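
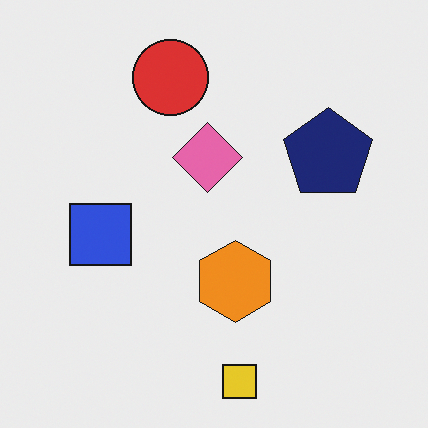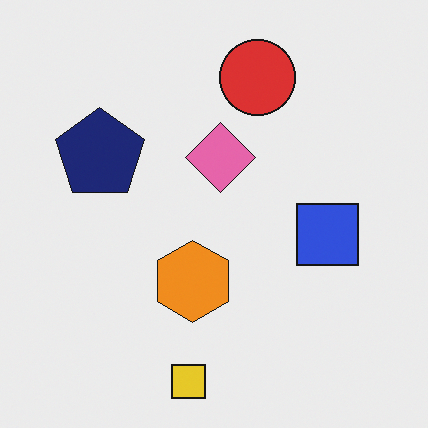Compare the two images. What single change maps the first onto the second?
The second image is the first flipped horizontally (left ↔ right).

The navy pentagon is in the right of the first image and the left of the second — shapes on opposite sides of the vertical midline have swapped in a mirror flip.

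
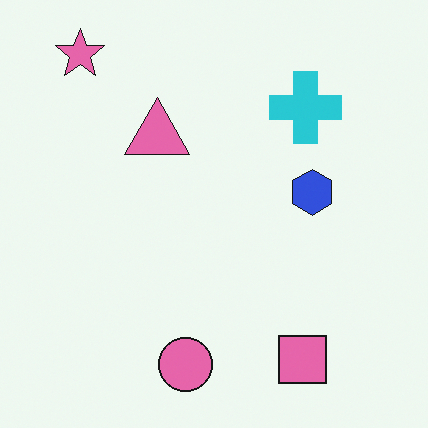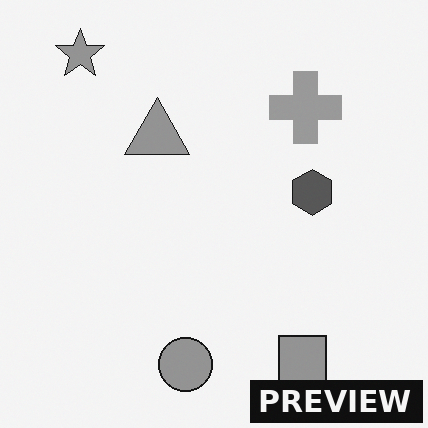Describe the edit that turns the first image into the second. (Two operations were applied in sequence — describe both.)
It was converted to grayscale, then watermarked with the text "PREVIEW" in the lower-right corner.

All color is removed — every shape is now a shade of grey. A dark label reading "PREVIEW" appears in the lower-right corner.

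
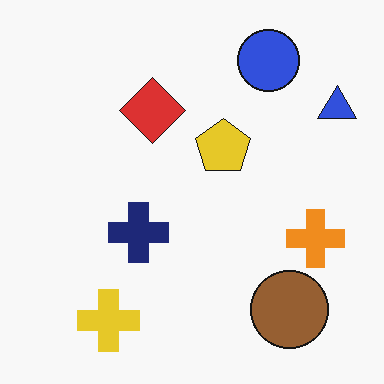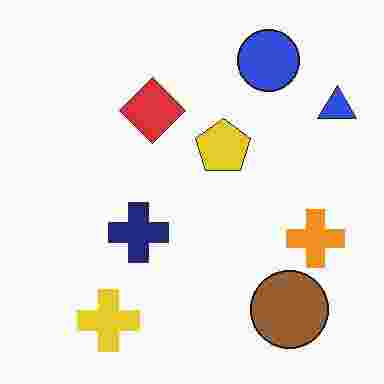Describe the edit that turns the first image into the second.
It was heavily JPEG-compressed with obvious blocking artifacts.

Blocky 8×8 compression artifacts appear around shape edges and the flat background shows ringing — characteristic JPEG degradation.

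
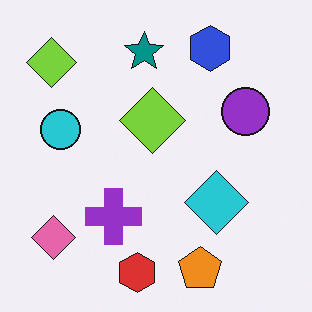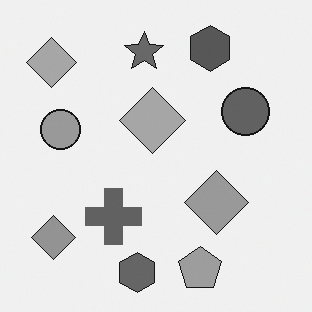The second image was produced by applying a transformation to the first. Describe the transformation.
The image was converted to grayscale.

All color is removed — every shape is now a shade of grey.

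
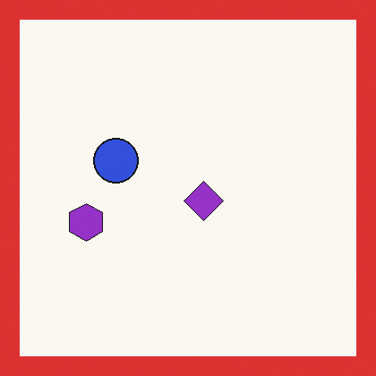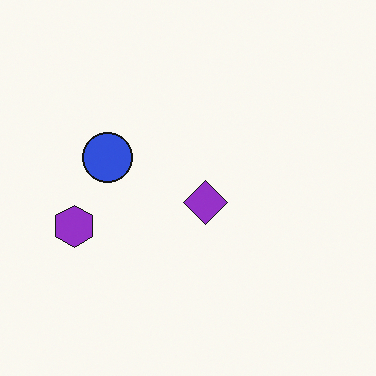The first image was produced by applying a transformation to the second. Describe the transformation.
The image was framed with a red border.

A solid red frame runs around the edge of the first image, with the content slightly shrunk inside it.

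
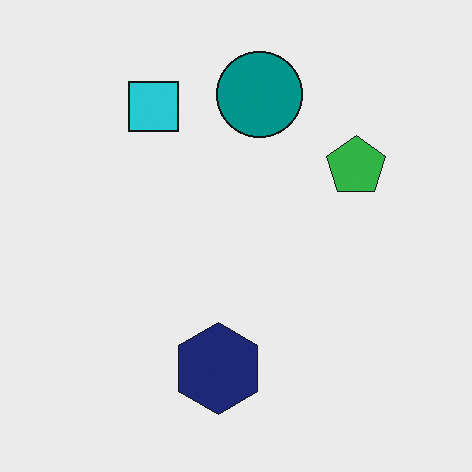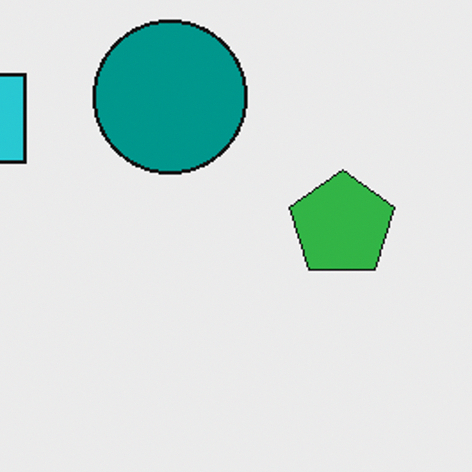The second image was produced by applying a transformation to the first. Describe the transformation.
The second image is the first cropped to a noticeably smaller region and rescaled.

The visible shapes are larger and the field of view is narrower; shapes near the original edges may be partly or wholly outside the frame — a crop-and-rescale.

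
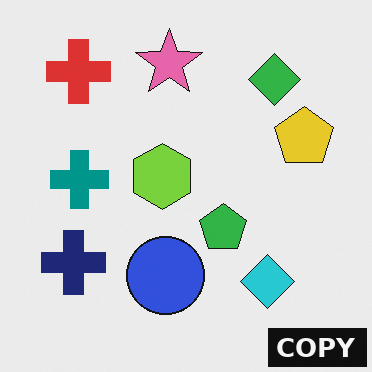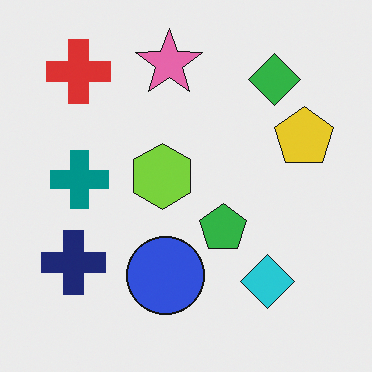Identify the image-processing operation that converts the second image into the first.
Watermarked with the text "COPY" in the lower-right corner.

A dark label reading "COPY" appears in the lower-right corner.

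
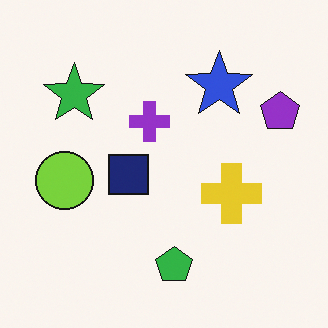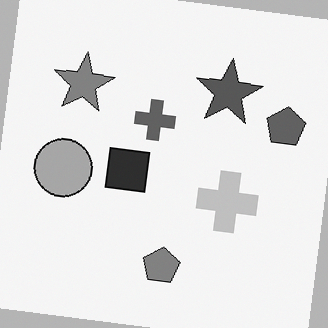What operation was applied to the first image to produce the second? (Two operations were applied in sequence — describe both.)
This is the original image converted to grayscale, then rotated clockwise by a few degrees.

All color is removed — every shape is now a shade of grey. Every shape is tilted by the same angle and the image corners show triangular fill wedges — a whole-image rotation by a non-right angle.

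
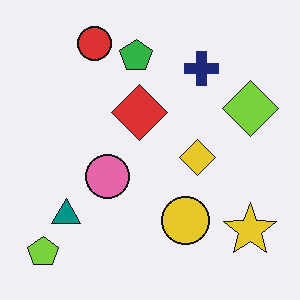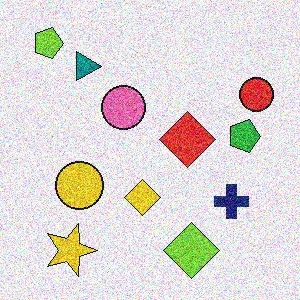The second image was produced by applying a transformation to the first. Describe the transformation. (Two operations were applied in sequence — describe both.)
Rotated 90° clockwise, then degraded with heavy additive noise.

The lime pentagon sits in the bottom-left of the first image and the top-left of the second — consistent with a whole-image 90° clockwise rotation. Random speckle covers the whole image, including the flat background.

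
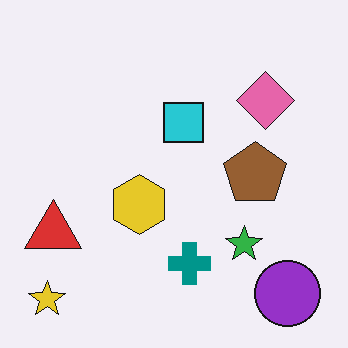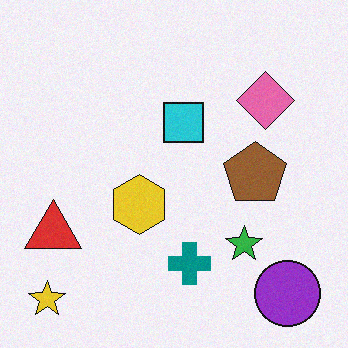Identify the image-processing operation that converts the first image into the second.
The image was degraded with light additive noise.

Random speckle covers the whole image, including the flat background.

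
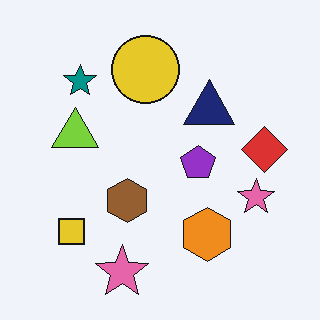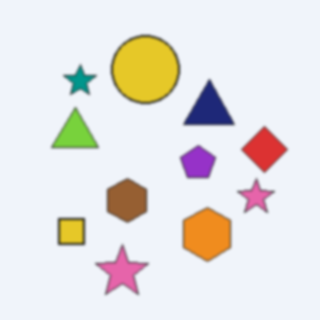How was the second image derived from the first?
This is the original image slightly softened.

Shape edges and outlines are uniformly softened across the whole image.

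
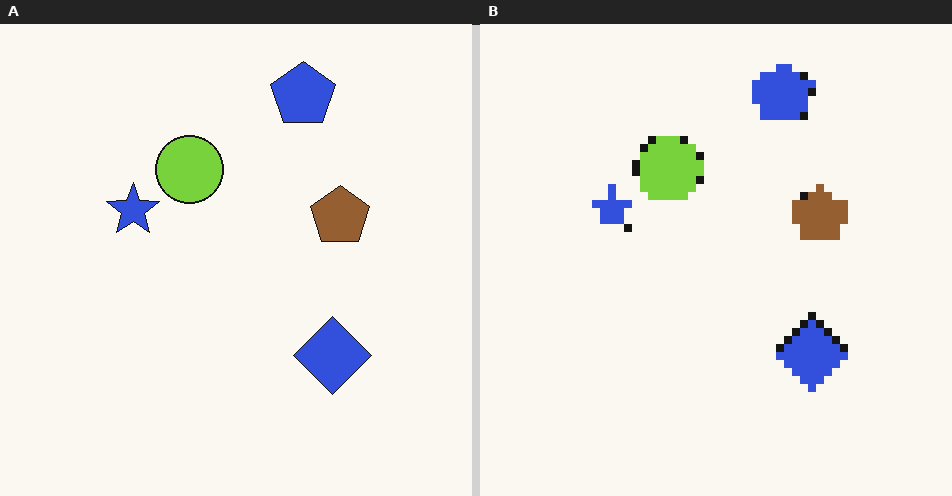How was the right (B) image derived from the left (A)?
The image was moderately pixelated.

Shapes are reduced to large square blocks; fine edges and outlines are lost — a downscale-then-upscale (mosaic) effect.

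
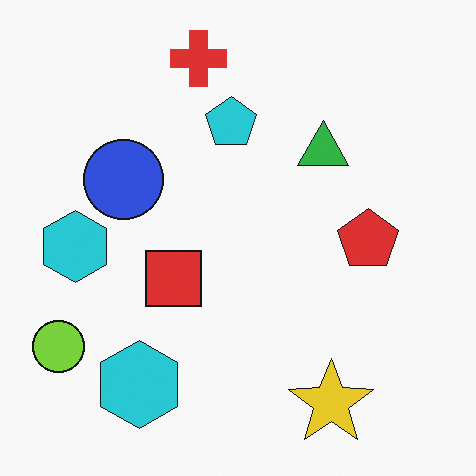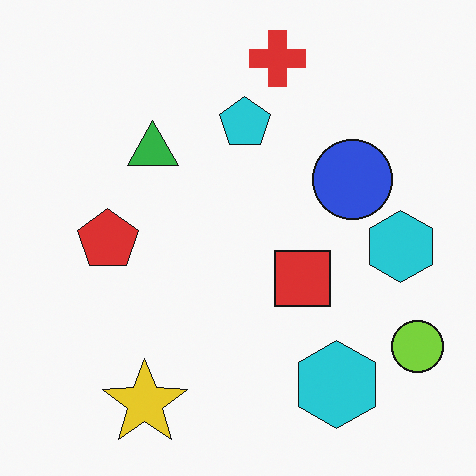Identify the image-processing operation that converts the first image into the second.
The second image is the first flipped horizontally (left ↔ right).

The lime circle is in the bottom-left of the first image and the bottom-right of the second — shapes on opposite sides of the vertical midline have swapped in a mirror flip.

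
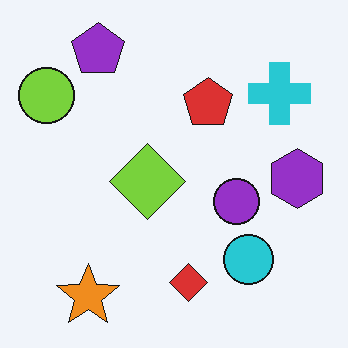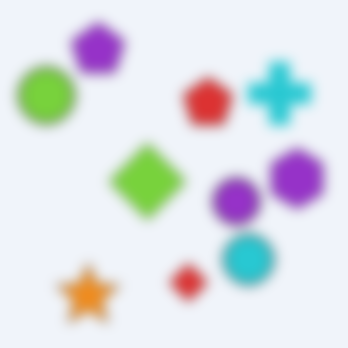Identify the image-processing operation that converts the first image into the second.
The second image is the first strongly gaussian-blurred.

Shape edges and outlines are uniformly softened across the whole image.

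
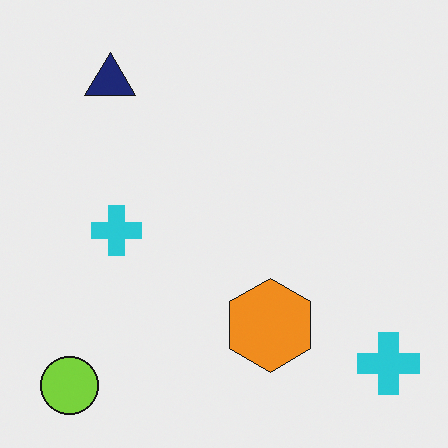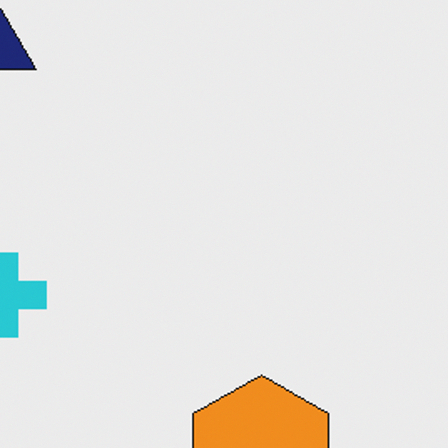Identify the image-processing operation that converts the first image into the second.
This is the original image cropped tightly and scaled back up.

The visible shapes are larger and the field of view is narrower; shapes near the original edges may be partly or wholly outside the frame — a crop-and-rescale.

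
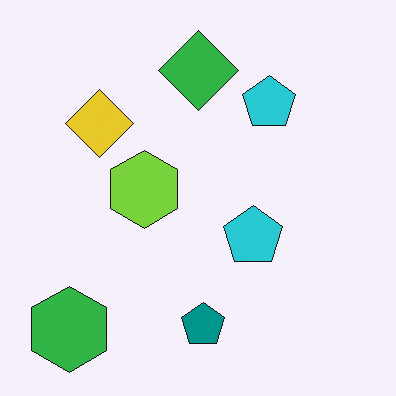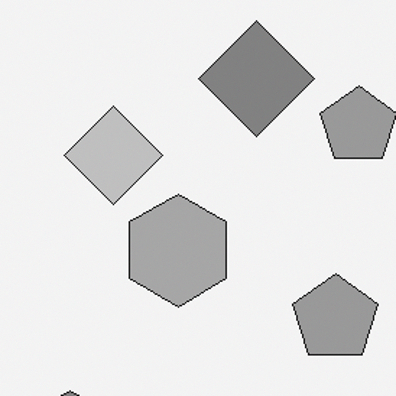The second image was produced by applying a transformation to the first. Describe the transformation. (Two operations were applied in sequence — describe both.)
The transformation is: converted to grayscale, then cropped to a modestly smaller region and rescaled.

All color is removed — every shape is now a shade of grey. The visible shapes are larger and the field of view is narrower; shapes near the original edges may be partly or wholly outside the frame — a crop-and-rescale.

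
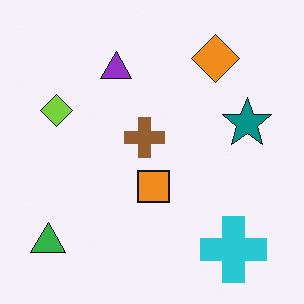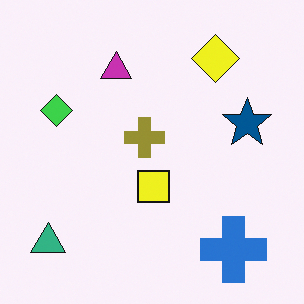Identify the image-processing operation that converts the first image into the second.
This is the original image hue-shifted slightly.

Every shape's color has rotated by the same amount around the hue wheel — a uniform hue shift.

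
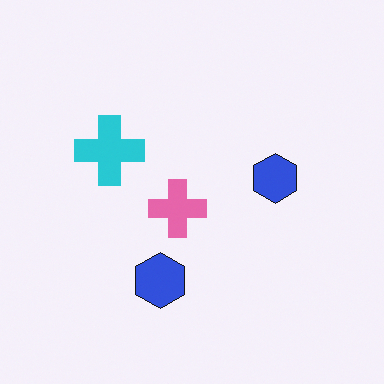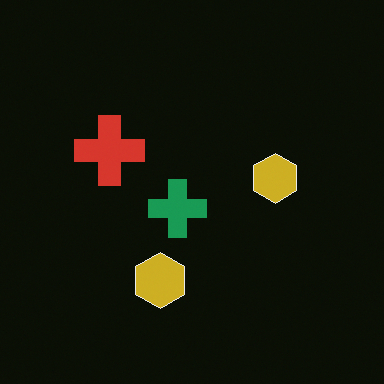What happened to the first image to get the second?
The transformation is: color-inverted (negative).

The light background has become dark and every shape's color is its complement — a photographic negative.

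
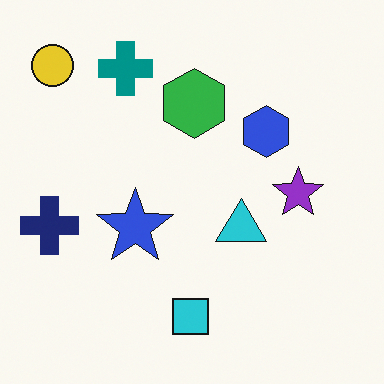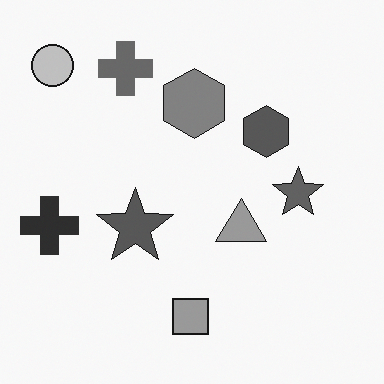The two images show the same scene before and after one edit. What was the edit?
It was converted to grayscale.

All color is removed — every shape is now a shade of grey.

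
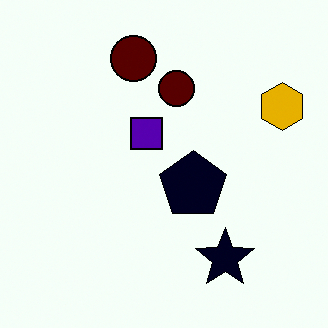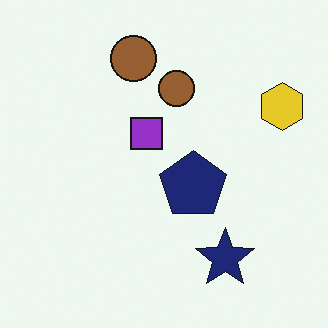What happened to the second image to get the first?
This is the original image given much higher contrast.

Tones are pushed away from mid-grey across the whole image — a global contrast change.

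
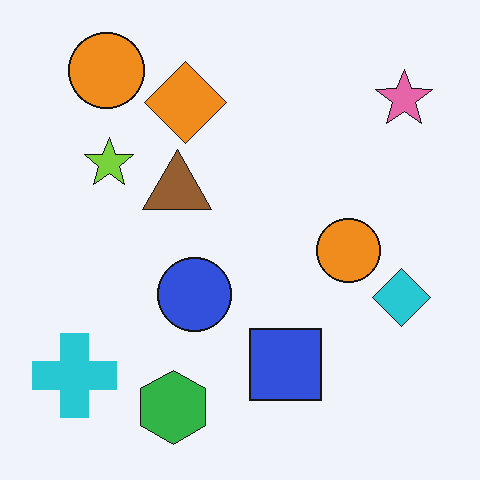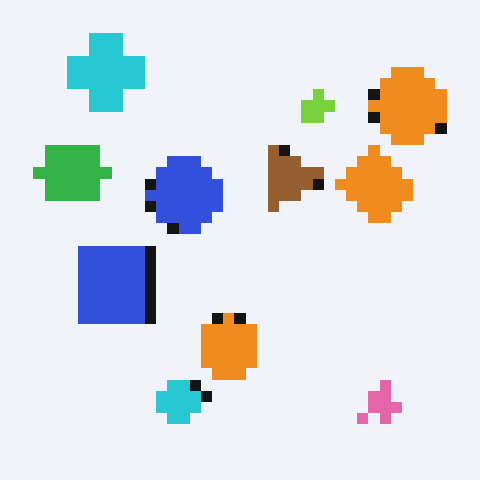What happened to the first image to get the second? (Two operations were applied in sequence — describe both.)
The transformation is: rotated 90° clockwise, then heavily pixelated into large blocks.

The pink star sits in the top-right of the first image and the bottom-right of the second — consistent with a whole-image 90° clockwise rotation. Shapes are reduced to large square blocks; fine edges and outlines are lost — a downscale-then-upscale (mosaic) effect.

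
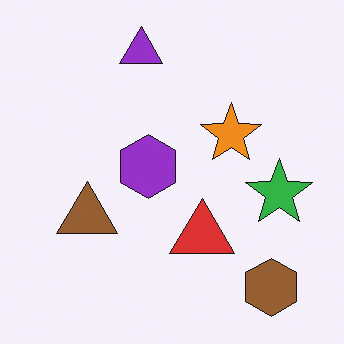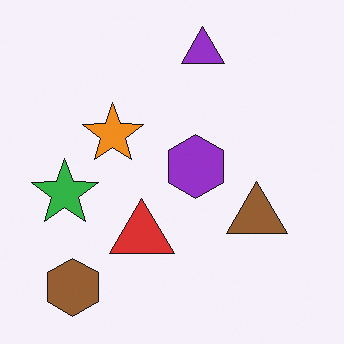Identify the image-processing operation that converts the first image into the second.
The second image is the first flipped horizontally (left ↔ right).

The green star is in the right of the first image and the left of the second — shapes on opposite sides of the vertical midline have swapped in a mirror flip.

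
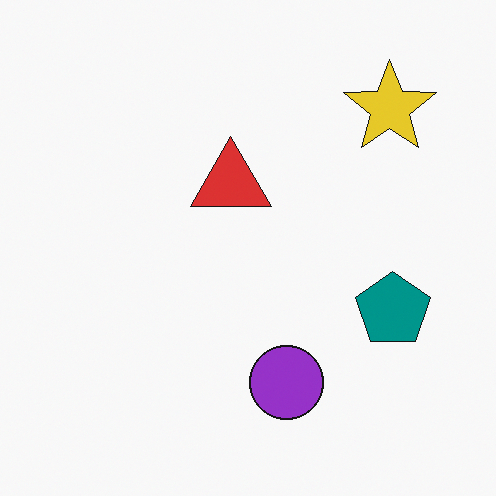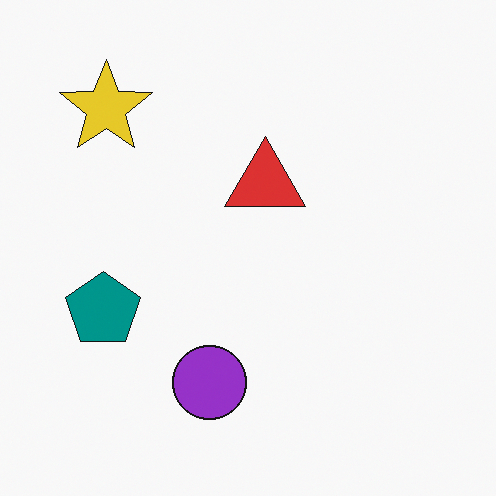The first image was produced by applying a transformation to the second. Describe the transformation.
This is the original image flipped horizontally (left ↔ right).

The teal pentagon is in the left of the second image and the right of the first — shapes on opposite sides of the vertical midline have swapped in a mirror flip.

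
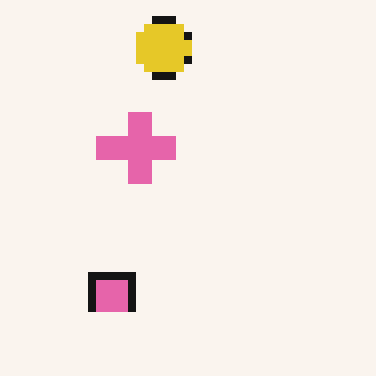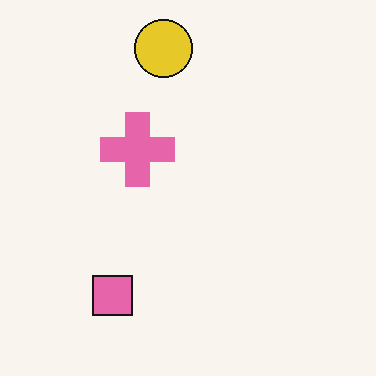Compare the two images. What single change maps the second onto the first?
The transformation is: pixelated into visible square blocks.

Shapes are reduced to large square blocks; fine edges and outlines are lost — a downscale-then-upscale (mosaic) effect.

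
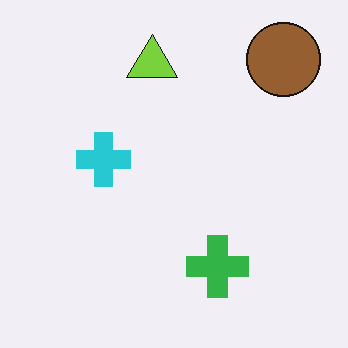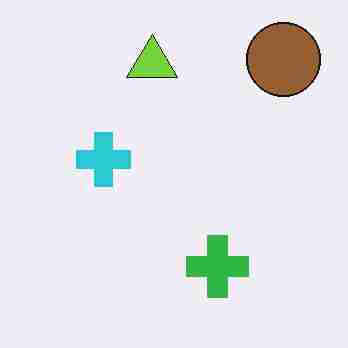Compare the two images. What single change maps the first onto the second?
Heavily JPEG-compressed with obvious blocking artifacts.

Blocky 8×8 compression artifacts appear around shape edges and the flat background shows ringing — characteristic JPEG degradation.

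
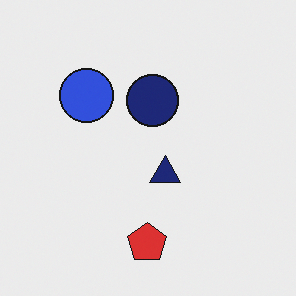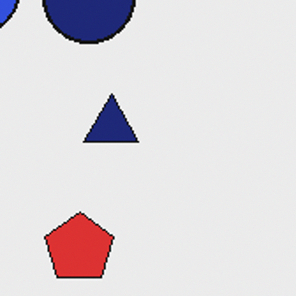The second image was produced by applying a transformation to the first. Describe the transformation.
This is the original image cropped tightly and scaled back up.

The visible shapes are larger and the field of view is narrower; shapes near the original edges may be partly or wholly outside the frame — a crop-and-rescale.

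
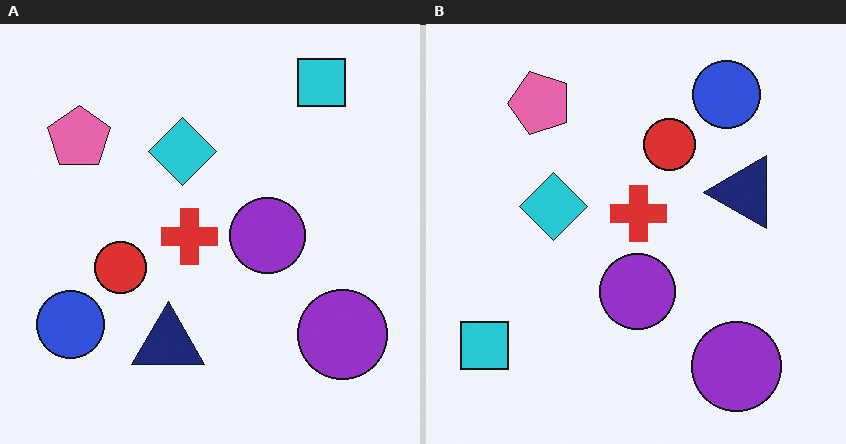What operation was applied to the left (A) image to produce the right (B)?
The right (B) image is the left (A) transposed (reflected across the top-left ↔ bottom-right diagonal).

Shapes have swapped their row and column positions — what was in the top-right is now in the bottom-left — a diagonal reflection.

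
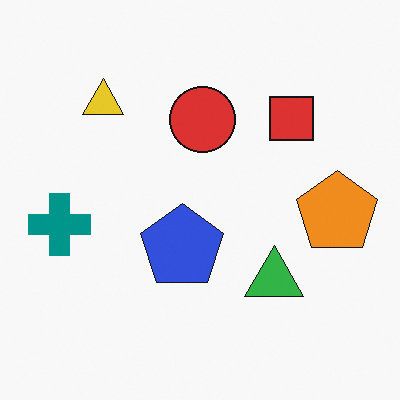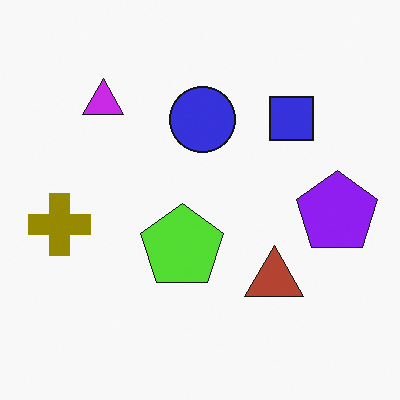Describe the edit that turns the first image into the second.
This is the original image hue-shifted through roughly half the color wheel.

Every shape's color has rotated by the same amount around the hue wheel — a uniform hue shift.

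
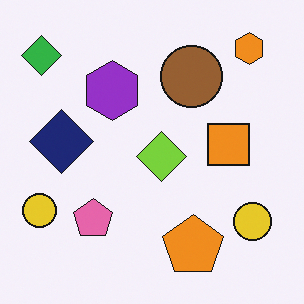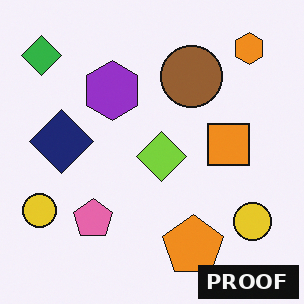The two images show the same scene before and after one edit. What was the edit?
It was watermarked with the text "PROOF" in the lower-right corner.

A dark label reading "PROOF" appears in the lower-right corner.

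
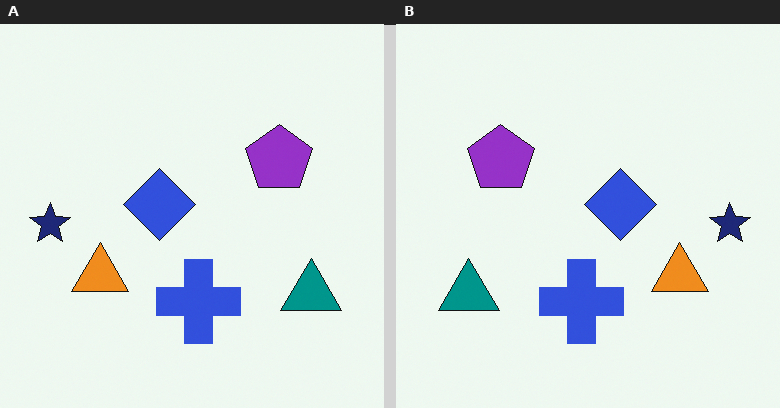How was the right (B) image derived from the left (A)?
The right (B) image is the left (A) flipped horizontally (left ↔ right).

The navy star is in the left of the left (A) image and the right of the right (B) — shapes on opposite sides of the vertical midline have swapped in a mirror flip.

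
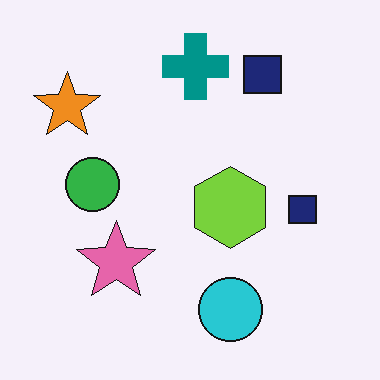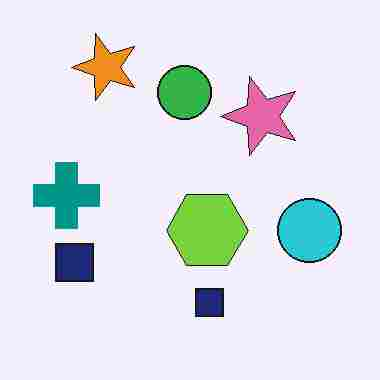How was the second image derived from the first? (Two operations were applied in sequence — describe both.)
The second image is the first transposed (reflected across the top-left ↔ bottom-right diagonal), then degraded with heavy JPEG compression.

Shapes have swapped their row and column positions — what was in the top-right is now in the bottom-left — a diagonal reflection. Blocky 8×8 compression artifacts appear around shape edges and the flat background shows ringing — characteristic JPEG degradation.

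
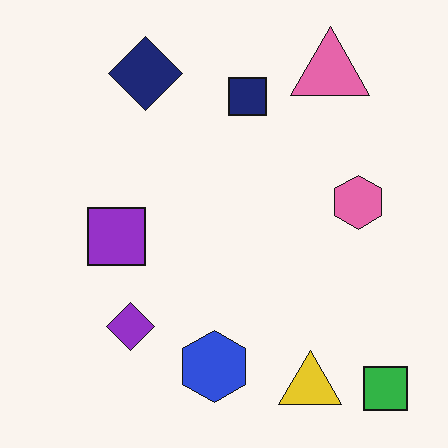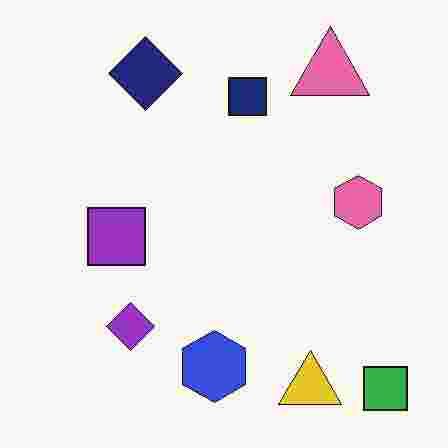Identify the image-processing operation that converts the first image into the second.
It was heavily JPEG-compressed with obvious blocking artifacts.

Blocky 8×8 compression artifacts appear around shape edges and the flat background shows ringing — characteristic JPEG degradation.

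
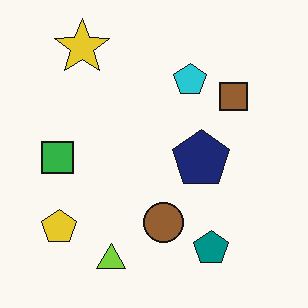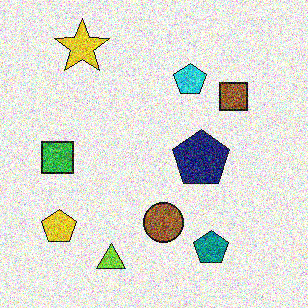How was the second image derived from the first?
It was degraded with heavy additive noise.

Random speckle covers the whole image, including the flat background.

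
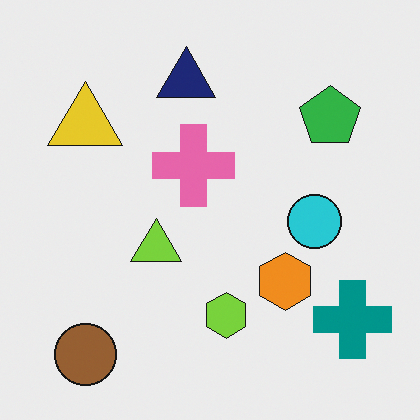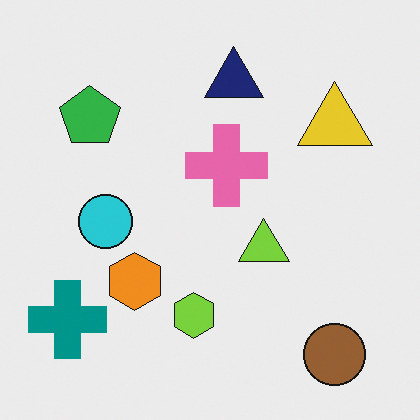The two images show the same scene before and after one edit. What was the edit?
This is the original image flipped horizontally (left ↔ right).

The teal cross is in the bottom-right of the first image and the bottom-left of the second — shapes on opposite sides of the vertical midline have swapped in a mirror flip.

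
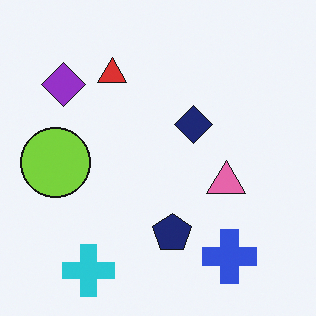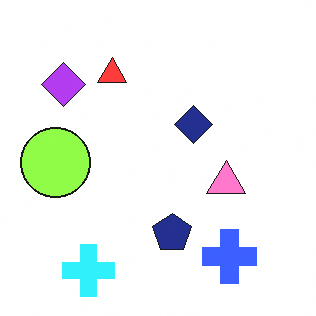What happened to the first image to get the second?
The second image is the first brightened a little.

Every pixel — background and shapes alike — is uniformly brightened.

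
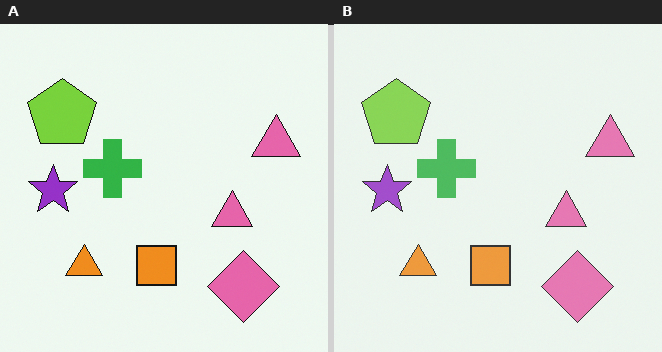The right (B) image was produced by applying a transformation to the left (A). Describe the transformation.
Given slightly reduced contrast.

Tones are pushed toward mid-grey across the whole image — a global contrast change.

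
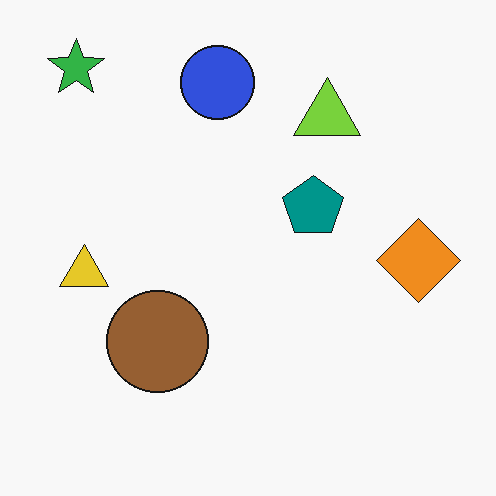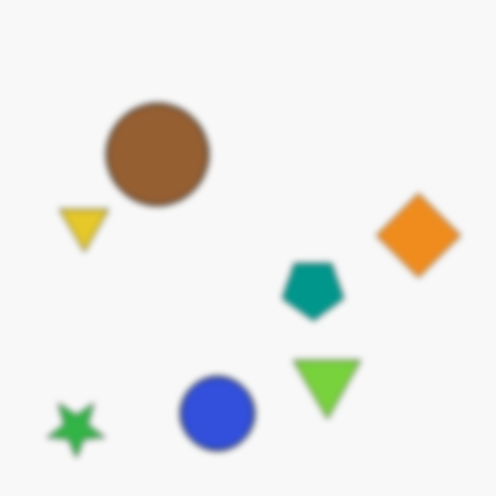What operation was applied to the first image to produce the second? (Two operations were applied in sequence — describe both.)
The transformation is: flipped vertically (top ↔ bottom), then noticeably gaussian-blurred.

The green star is in the top-left of the first image and the bottom-left of the second — shapes on opposite sides of the horizontal midline have swapped in a mirror flip. Shape edges and outlines are uniformly softened across the whole image.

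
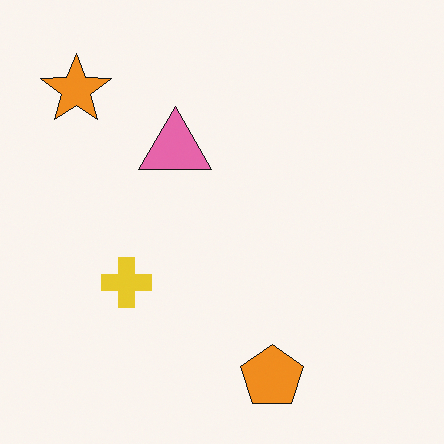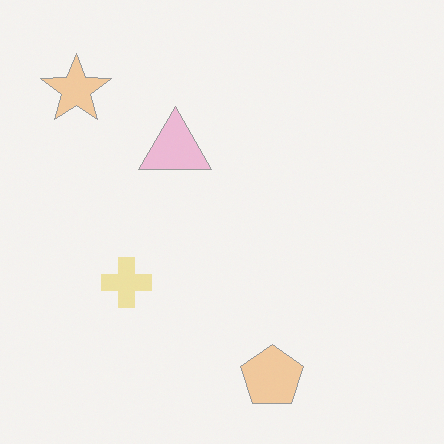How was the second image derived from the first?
The image was given much lower contrast.

Tones are pushed toward mid-grey across the whole image — a global contrast change.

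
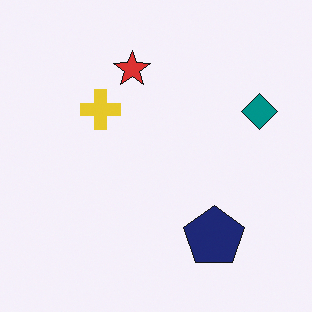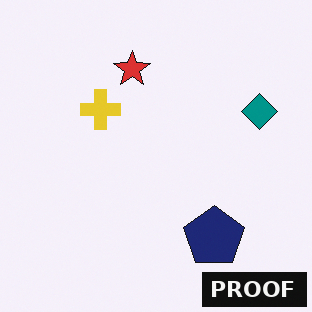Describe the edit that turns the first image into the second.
The second image is the first watermarked with the text "PROOF" in the lower-right corner.

A dark label reading "PROOF" appears in the lower-right corner.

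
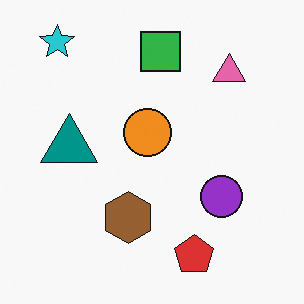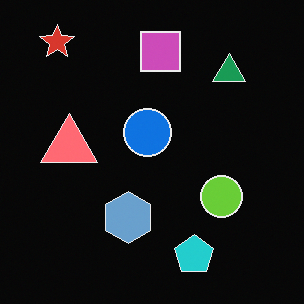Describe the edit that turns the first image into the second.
The transformation is: color-inverted (negative).

The light background has become dark and every shape's color is its complement — a photographic negative.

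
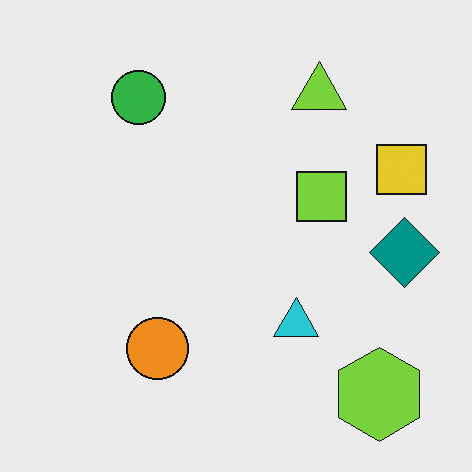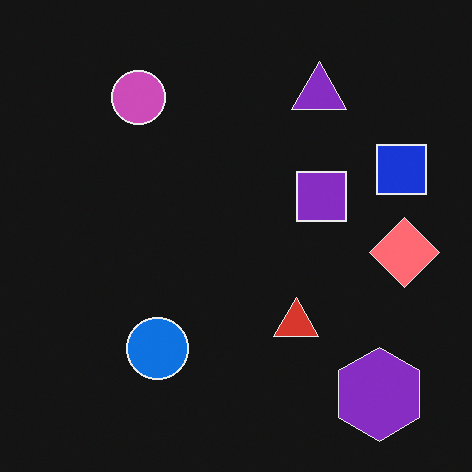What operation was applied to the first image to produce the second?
It was color-inverted (negative).

The light background has become dark and every shape's color is its complement — a photographic negative.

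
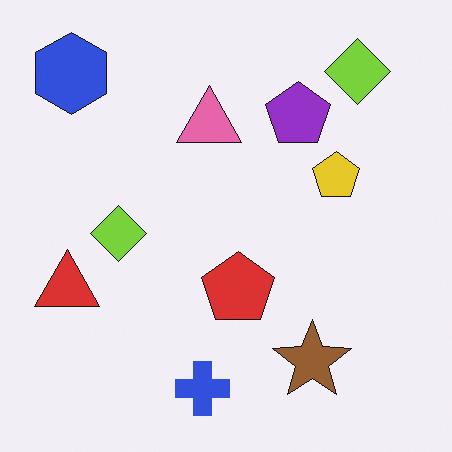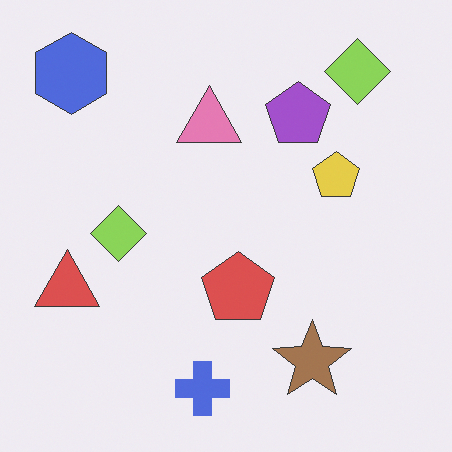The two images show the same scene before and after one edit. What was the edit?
This is the original image given slightly reduced contrast.

Tones are pushed toward mid-grey across the whole image — a global contrast change.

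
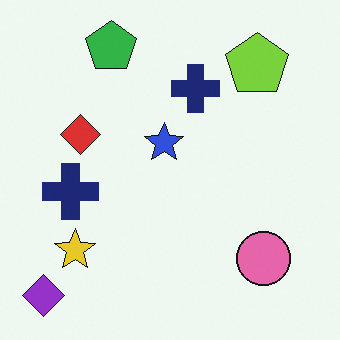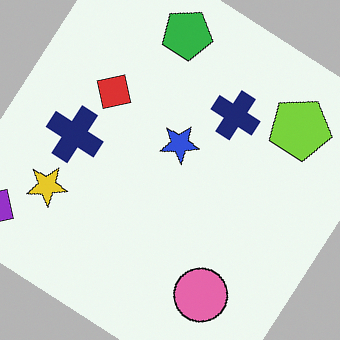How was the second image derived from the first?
Rotated clockwise by a large amount — several tens of degrees.

Every shape is tilted by the same angle and the image corners show triangular fill wedges — a whole-image rotation by a non-right angle.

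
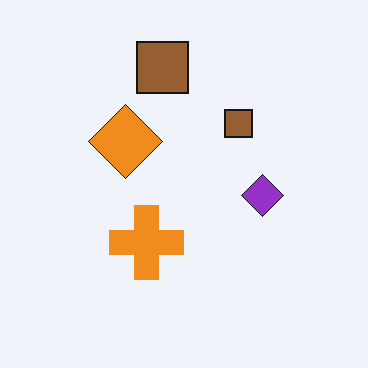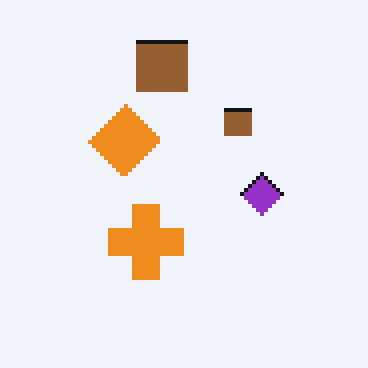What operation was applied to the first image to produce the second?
The transformation is: mildly pixelated.

Shapes are reduced to large square blocks; fine edges and outlines are lost — a downscale-then-upscale (mosaic) effect.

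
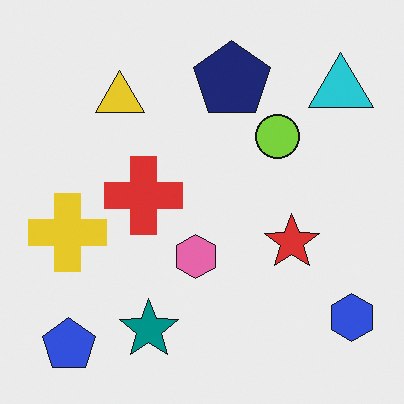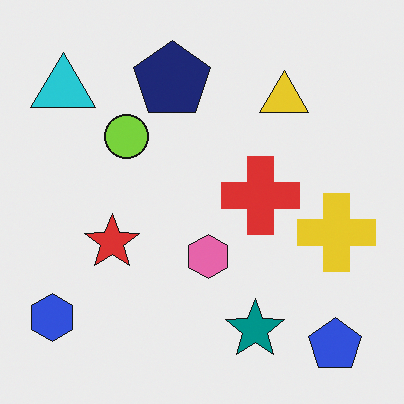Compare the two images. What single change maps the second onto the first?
It was flipped horizontally (left ↔ right).

The blue hexagon is in the bottom-left of the second image and the bottom-right of the first — shapes on opposite sides of the vertical midline have swapped in a mirror flip.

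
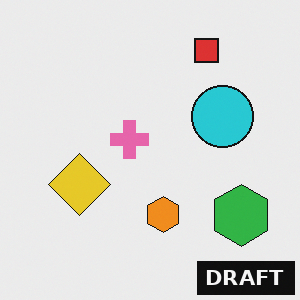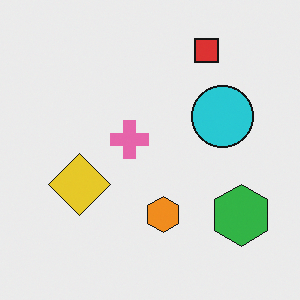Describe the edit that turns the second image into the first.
It was watermarked with the text "DRAFT" in the lower-right corner.

A dark label reading "DRAFT" appears in the lower-right corner.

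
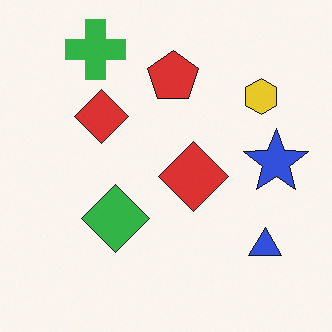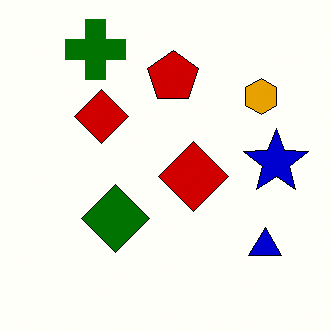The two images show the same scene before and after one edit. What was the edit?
The transformation is: given much higher contrast.

Tones are pushed away from mid-grey across the whole image — a global contrast change.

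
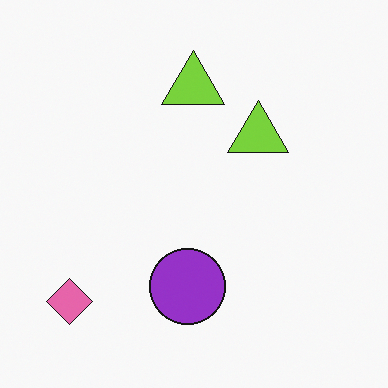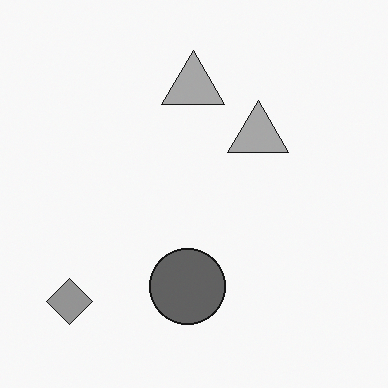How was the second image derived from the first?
The image was converted to grayscale.

All color is removed — every shape is now a shade of grey.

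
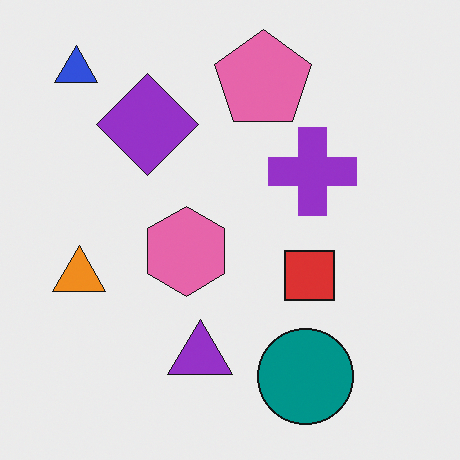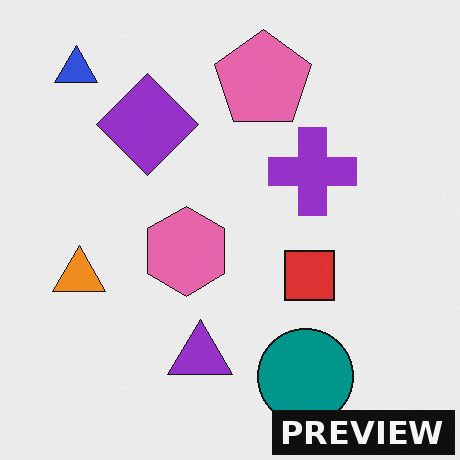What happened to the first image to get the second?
The transformation is: watermarked with the text "PREVIEW" in the lower-right corner.

A dark label reading "PREVIEW" appears in the lower-right corner.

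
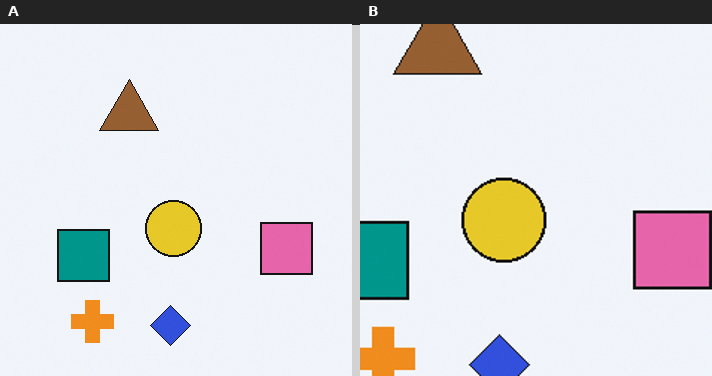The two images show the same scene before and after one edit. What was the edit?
This is the original image cropped to a modestly smaller region and rescaled.

The visible shapes are larger and the field of view is narrower; shapes near the original edges may be partly or wholly outside the frame — a crop-and-rescale.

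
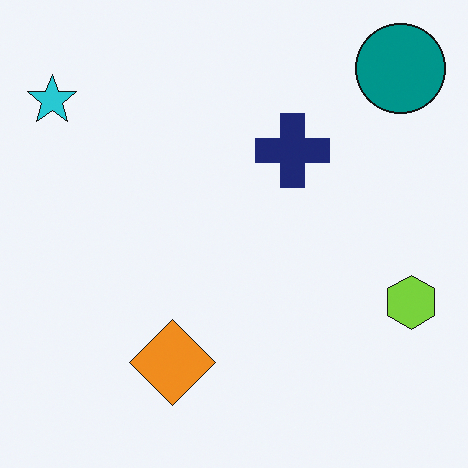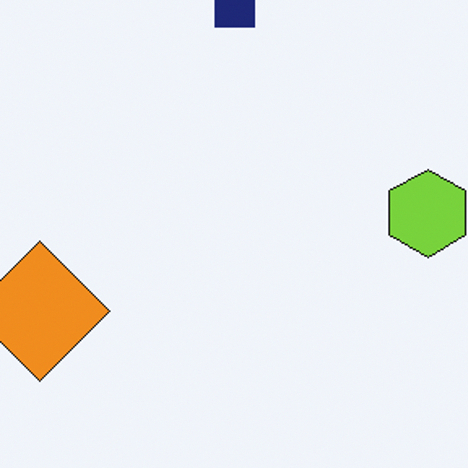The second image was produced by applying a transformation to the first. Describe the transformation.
Cropped tightly and scaled back up.

The visible shapes are larger and the field of view is narrower; shapes near the original edges may be partly or wholly outside the frame — a crop-and-rescale.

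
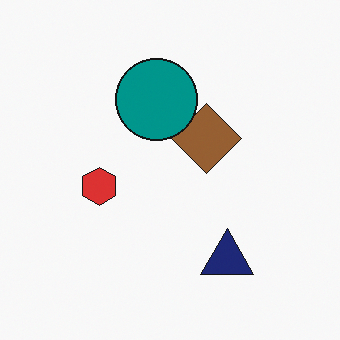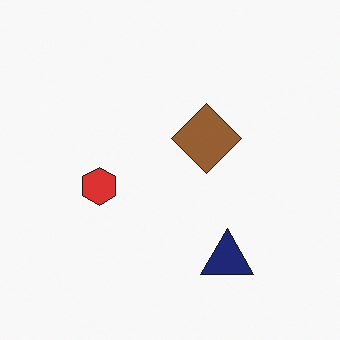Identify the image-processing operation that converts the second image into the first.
The image was overlaid with an additional teal circle.

A teal circle appears in the first image that is absent from the second.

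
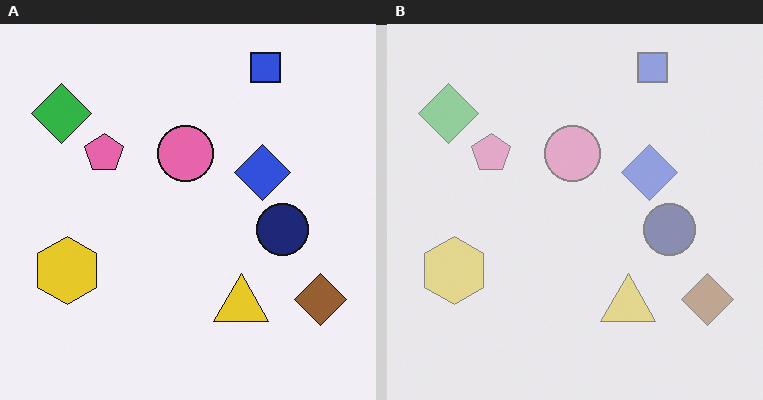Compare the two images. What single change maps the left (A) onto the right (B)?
This is the original image given much lower contrast.

Tones are pushed toward mid-grey across the whole image — a global contrast change.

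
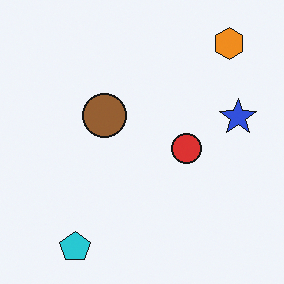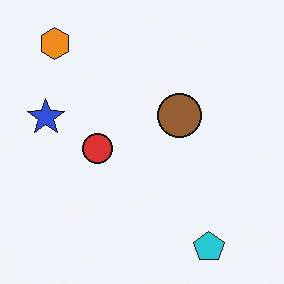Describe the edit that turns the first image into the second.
The transformation is: flipped horizontally (left ↔ right).

The blue star is in the right of the first image and the left of the second — shapes on opposite sides of the vertical midline have swapped in a mirror flip.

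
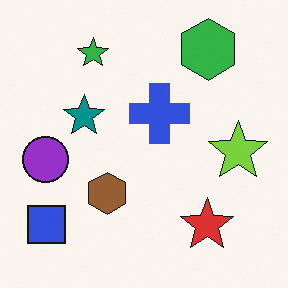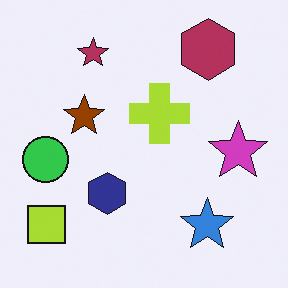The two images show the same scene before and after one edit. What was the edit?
The second image is the first hue-shifted by a large amount.

Every shape's color has rotated by the same amount around the hue wheel — a uniform hue shift.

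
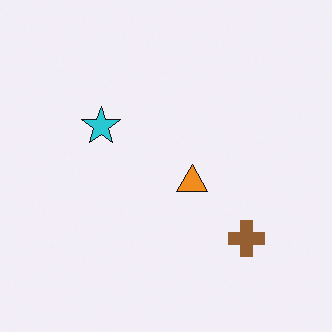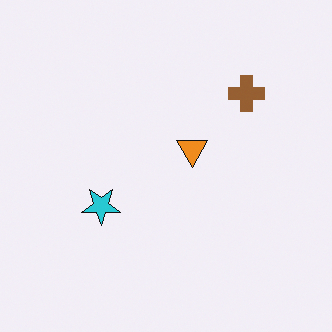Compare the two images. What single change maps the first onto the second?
Flipped vertically (top ↔ bottom).

The brown cross is in the bottom-right of the first image and the top-right of the second — shapes on opposite sides of the horizontal midline have swapped in a mirror flip.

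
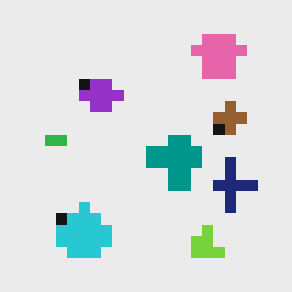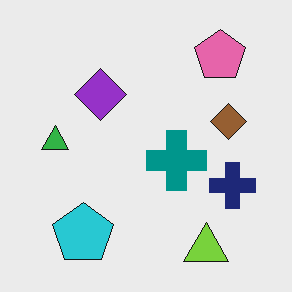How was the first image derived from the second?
The transformation is: coarsely pixelated.

Shapes are reduced to large square blocks; fine edges and outlines are lost — a downscale-then-upscale (mosaic) effect.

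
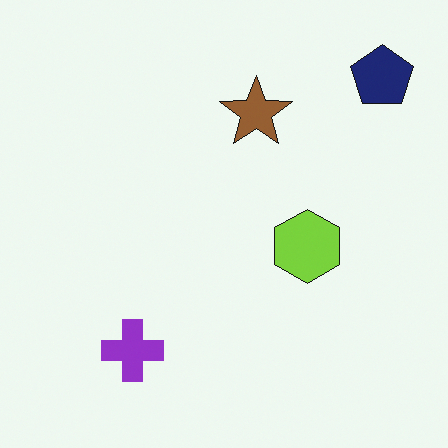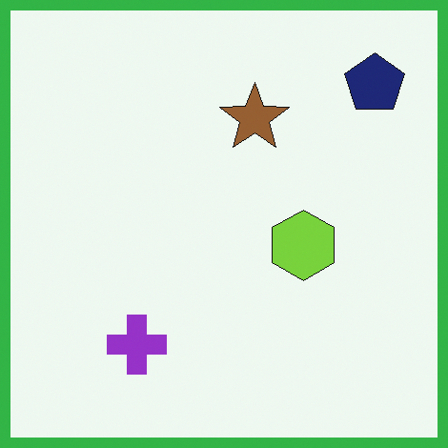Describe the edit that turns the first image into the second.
It was framed with a green border.

A solid green frame runs around the edge of the second image, with the content slightly shrunk inside it.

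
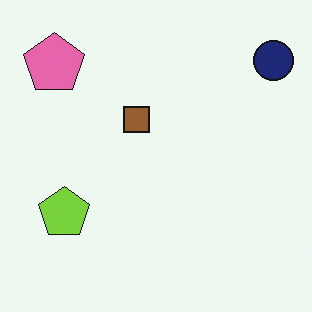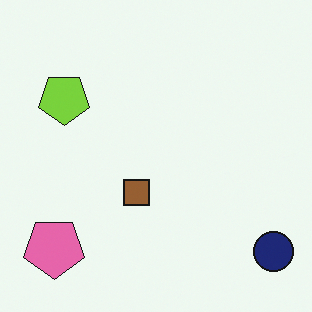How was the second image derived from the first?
This is the original image flipped vertically (top ↔ bottom).

The navy circle is in the top-right of the first image and the bottom-right of the second — shapes on opposite sides of the horizontal midline have swapped in a mirror flip.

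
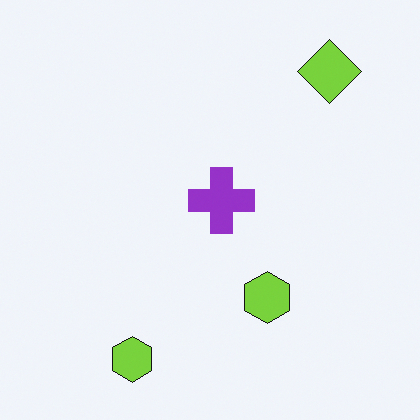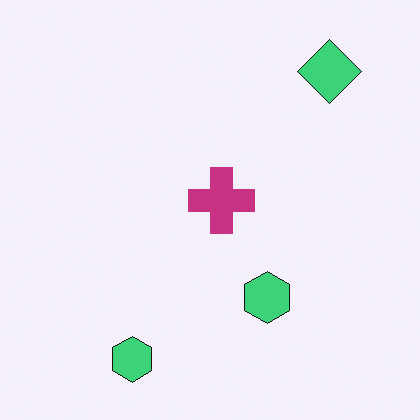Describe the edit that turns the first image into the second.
Hue-shifted slightly.

Every shape's color has rotated by the same amount around the hue wheel — a uniform hue shift.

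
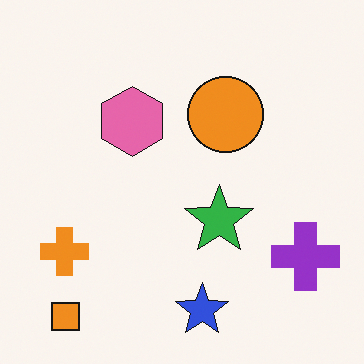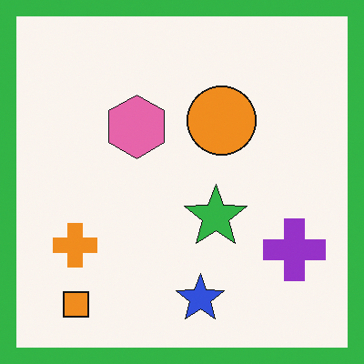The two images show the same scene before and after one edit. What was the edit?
The image was framed with a green border.

A solid green frame runs around the edge of the second image, with the content slightly shrunk inside it.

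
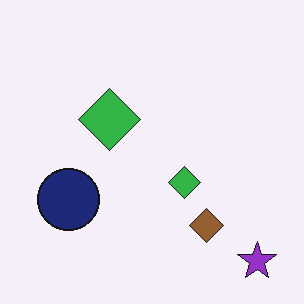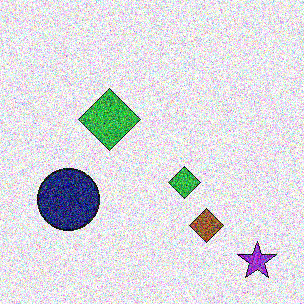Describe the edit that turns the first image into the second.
The second image is the first degraded with strong gaussian noise.

Random speckle covers the whole image, including the flat background.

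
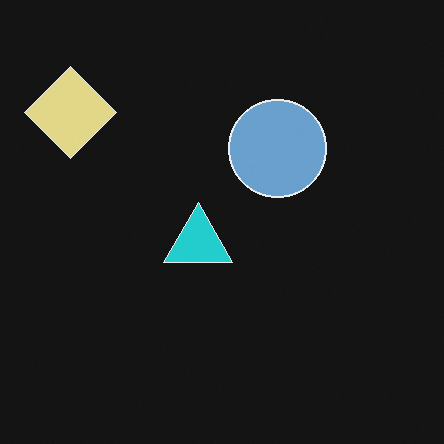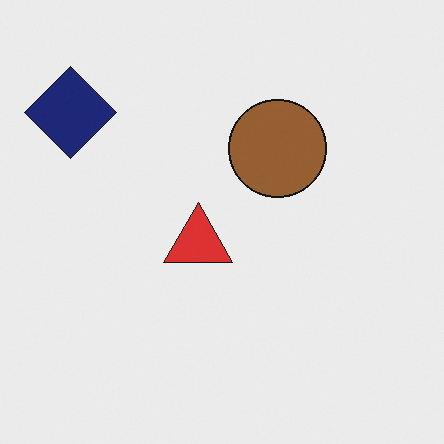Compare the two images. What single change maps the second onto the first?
Color-inverted (negative).

The light background has become dark and every shape's color is its complement — a photographic negative.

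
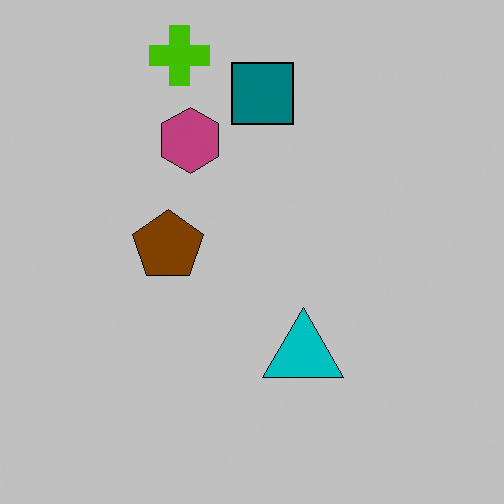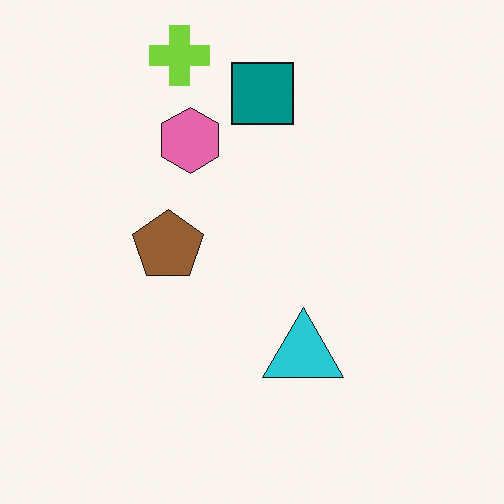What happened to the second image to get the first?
The first image is the second aggressively posterized.

Each flat color has snapped to a coarser quantized level — most visibly, the near-white background has dropped to a flat grey.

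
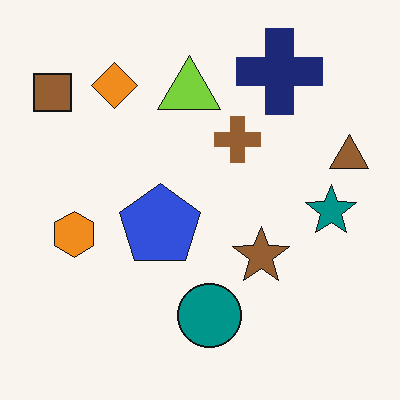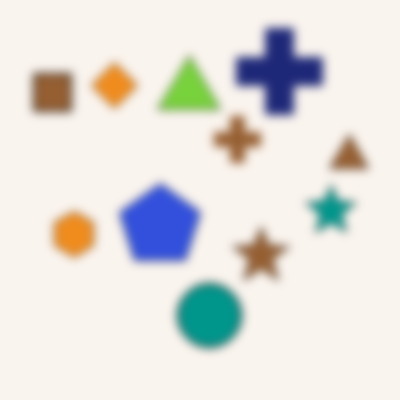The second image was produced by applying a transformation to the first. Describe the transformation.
Noticeably gaussian-blurred.

Shape edges and outlines are uniformly softened across the whole image.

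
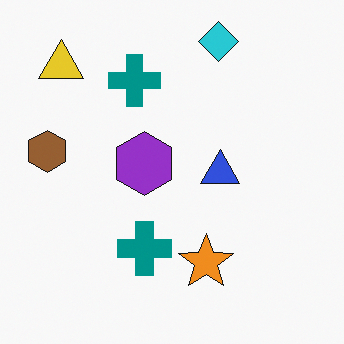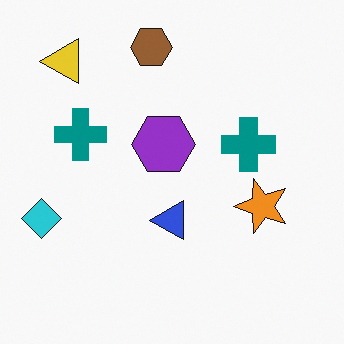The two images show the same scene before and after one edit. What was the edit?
This is the original image transposed (reflected across the top-left ↔ bottom-right diagonal).

Shapes have swapped their row and column positions — what was in the top-right is now in the bottom-left — a diagonal reflection.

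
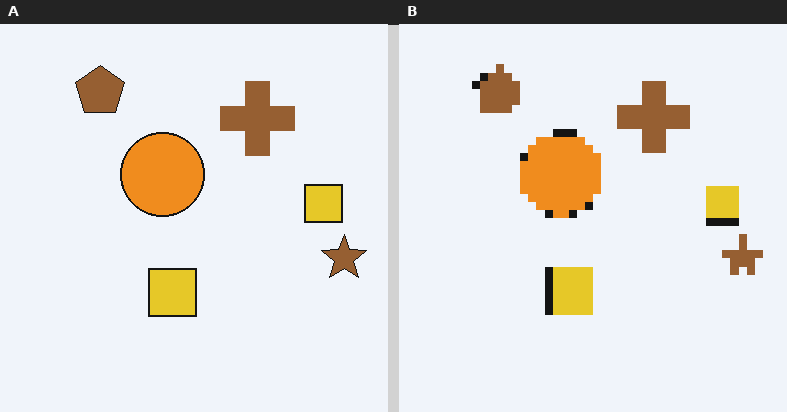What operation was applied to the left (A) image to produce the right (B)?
Moderately pixelated.

Shapes are reduced to large square blocks; fine edges and outlines are lost — a downscale-then-upscale (mosaic) effect.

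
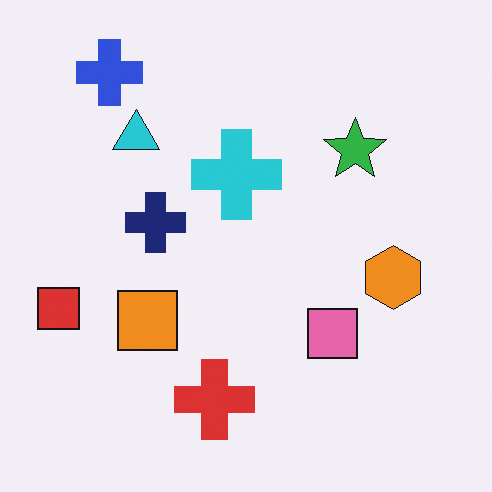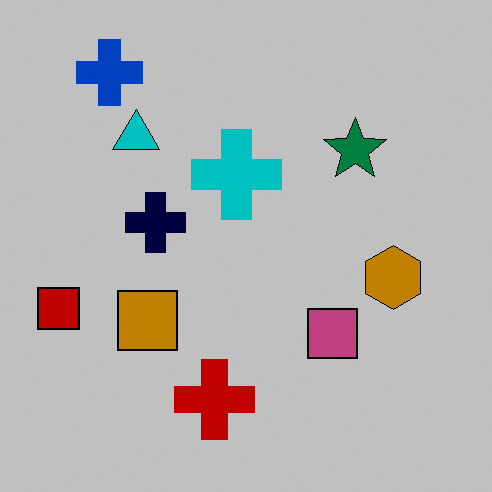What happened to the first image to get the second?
This is the original image aggressively posterized.

Each flat color has snapped to a coarser quantized level — most visibly, the near-white background has dropped to a flat grey.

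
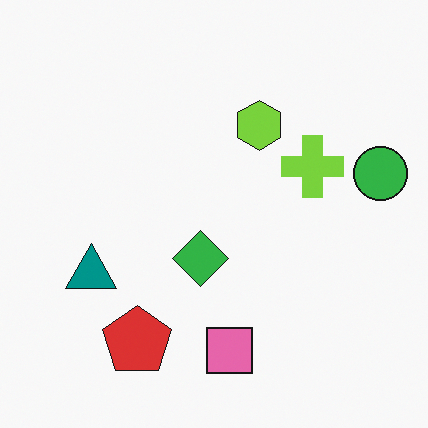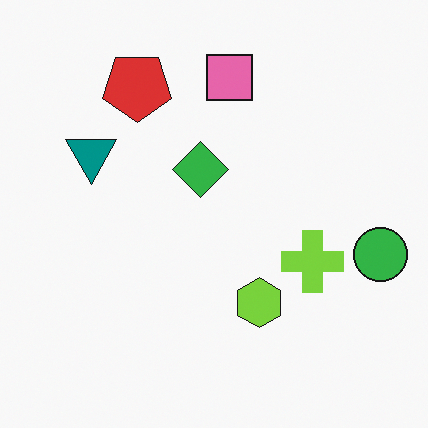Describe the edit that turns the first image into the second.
The image was flipped vertically (top ↔ bottom).

The pink square is in the bottom of the first image and the top of the second — shapes on opposite sides of the horizontal midline have swapped in a mirror flip.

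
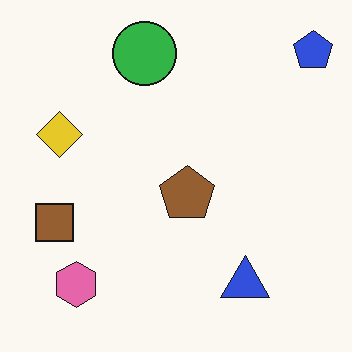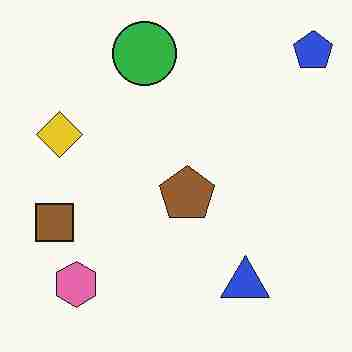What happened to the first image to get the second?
The transformation is: degraded with heavy JPEG compression.

Blocky 8×8 compression artifacts appear around shape edges and the flat background shows ringing — characteristic JPEG degradation.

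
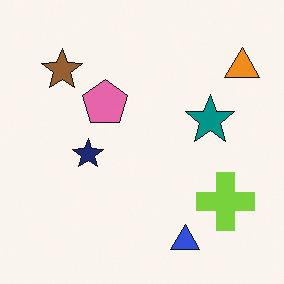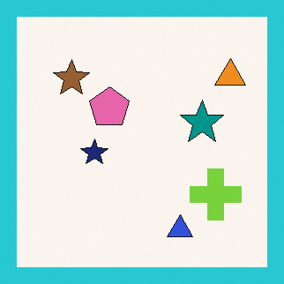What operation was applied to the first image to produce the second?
Framed with a cyan border.

A solid cyan frame runs around the edge of the second image, with the content slightly shrunk inside it.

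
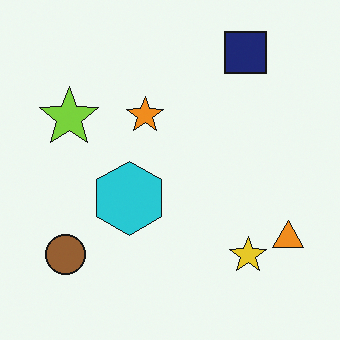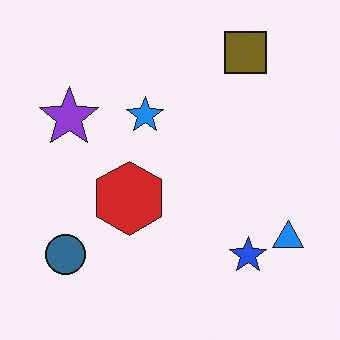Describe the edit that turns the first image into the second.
This is the original image hue-shifted through roughly half the color wheel.

Every shape's color has rotated by the same amount around the hue wheel — a uniform hue shift.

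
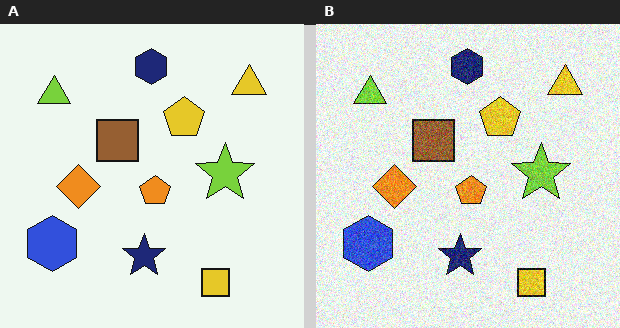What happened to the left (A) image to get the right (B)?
It was degraded with visible gaussian noise.

Random speckle covers the whole image, including the flat background.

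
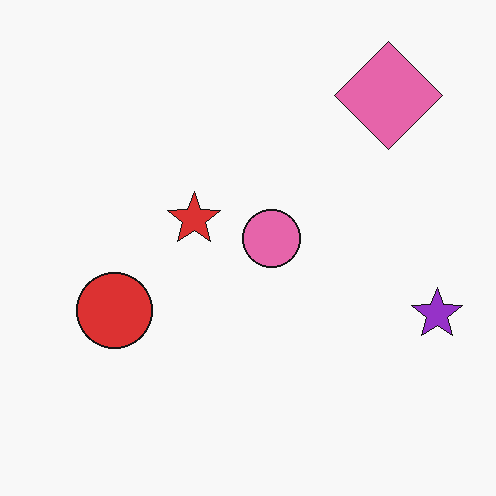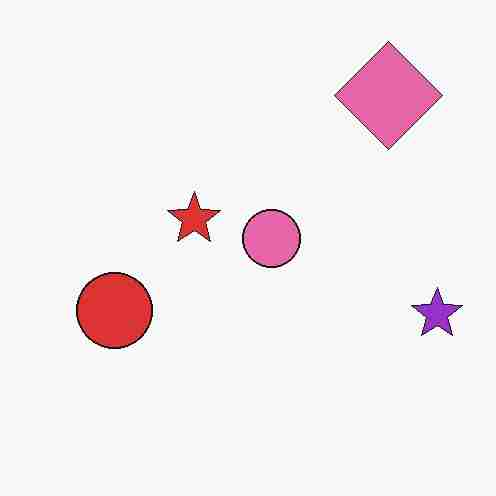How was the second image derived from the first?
It was degraded with heavy JPEG compression.

Blocky 8×8 compression artifacts appear around shape edges and the flat background shows ringing — characteristic JPEG degradation.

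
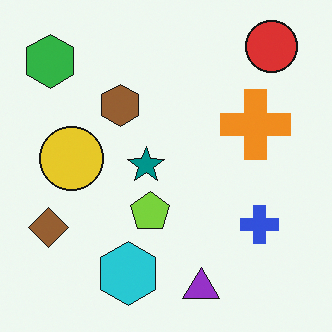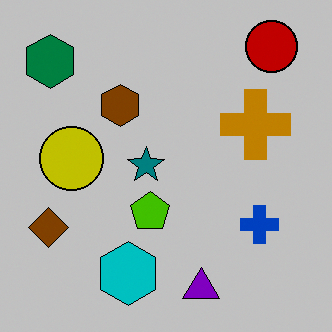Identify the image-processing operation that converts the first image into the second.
It was heavily posterized to just a handful of flat colors.

Each flat color has snapped to a coarser quantized level — most visibly, the near-white background has dropped to a flat grey.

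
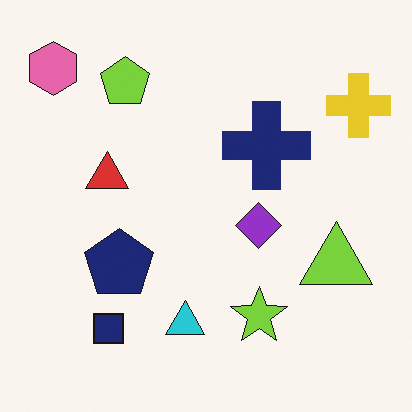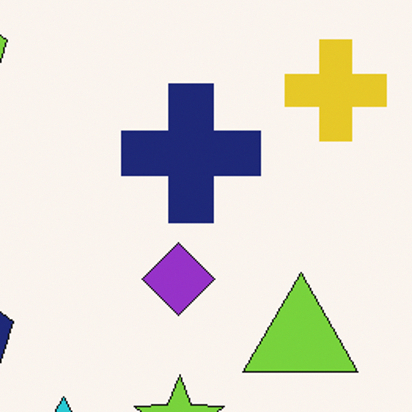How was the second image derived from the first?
This is the original image cropped to a modestly smaller region and rescaled.

The visible shapes are larger and the field of view is narrower; shapes near the original edges may be partly or wholly outside the frame — a crop-and-rescale.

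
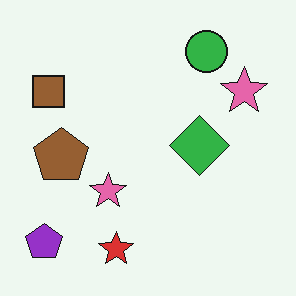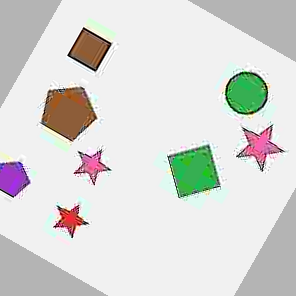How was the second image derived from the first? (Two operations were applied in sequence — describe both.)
The image was degraded with heavy JPEG compression, then rotated clockwise by a clearly visible amount.

Blocky 8×8 compression artifacts appear around shape edges and the flat background shows ringing — characteristic JPEG degradation. Every shape is tilted by the same angle and the image corners show triangular fill wedges — a whole-image rotation by a non-right angle.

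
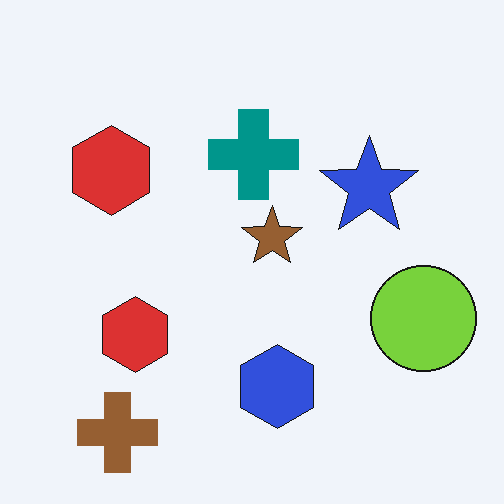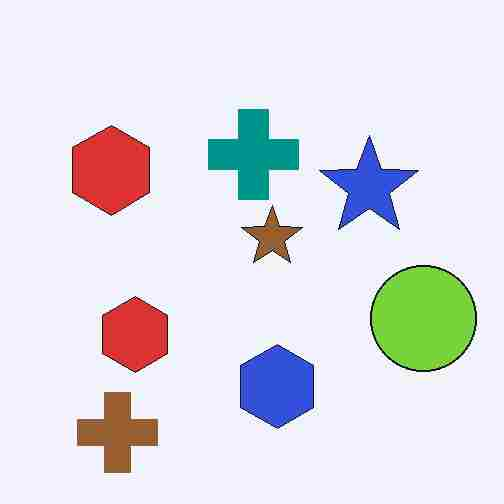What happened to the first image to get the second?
The second image is the first heavily JPEG-compressed with obvious blocking artifacts.

Blocky 8×8 compression artifacts appear around shape edges and the flat background shows ringing — characteristic JPEG degradation.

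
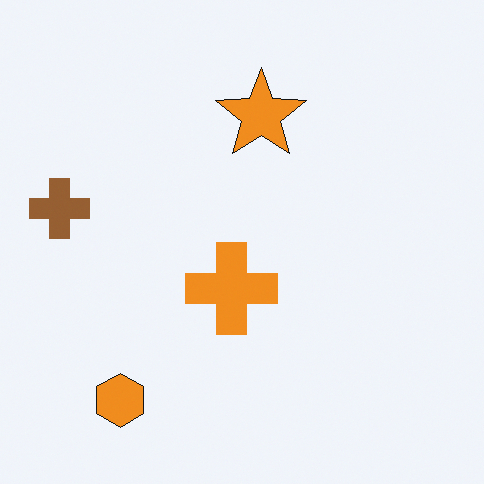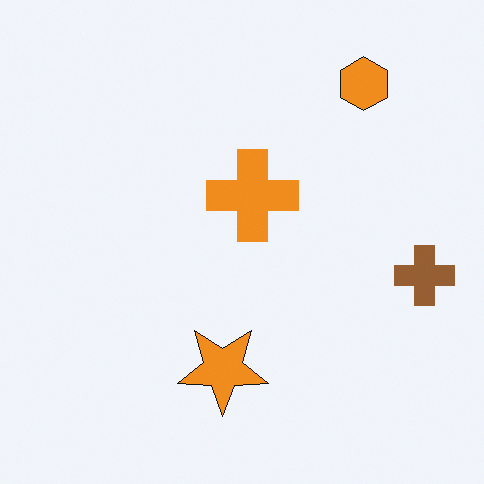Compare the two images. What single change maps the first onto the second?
The second image is the first rotated 180°.

The orange hexagon sits in the bottom-left of the first image and the top-right of the second — consistent with a whole-image 180° rotation.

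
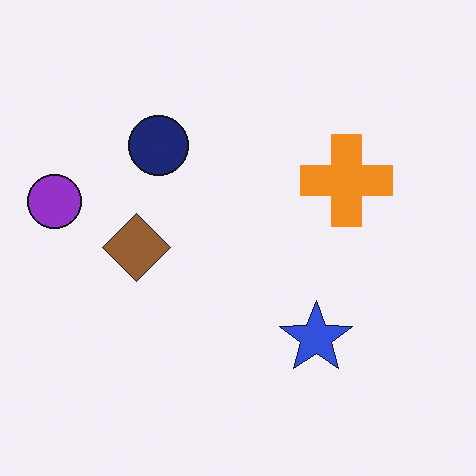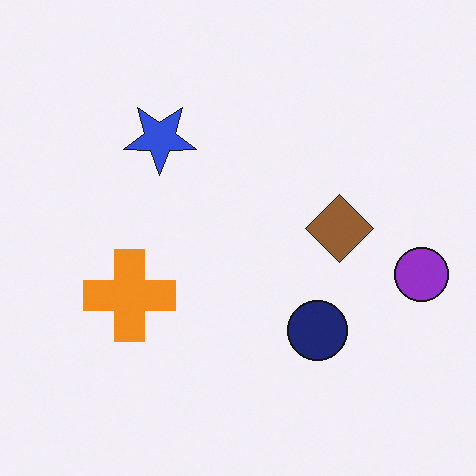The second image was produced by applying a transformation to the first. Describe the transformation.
The image was rotated 180°.

The purple circle sits in the left of the first image and the right of the second — consistent with a whole-image 180° rotation.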